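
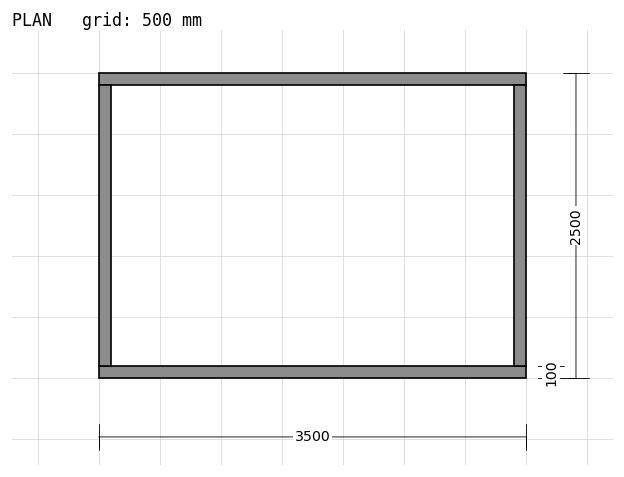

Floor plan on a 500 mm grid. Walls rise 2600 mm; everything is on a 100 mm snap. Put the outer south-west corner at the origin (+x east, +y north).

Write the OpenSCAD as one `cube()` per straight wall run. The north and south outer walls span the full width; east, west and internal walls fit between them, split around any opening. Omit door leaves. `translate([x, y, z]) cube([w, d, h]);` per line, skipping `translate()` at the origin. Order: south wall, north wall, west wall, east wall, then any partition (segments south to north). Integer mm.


cube([3500, 100, 2600]);
translate([0, 2400, 0]) cube([3500, 100, 2600]);
translate([0, 100, 0]) cube([100, 2300, 2600]);
translate([3400, 100, 0]) cube([100, 2300, 2600]);


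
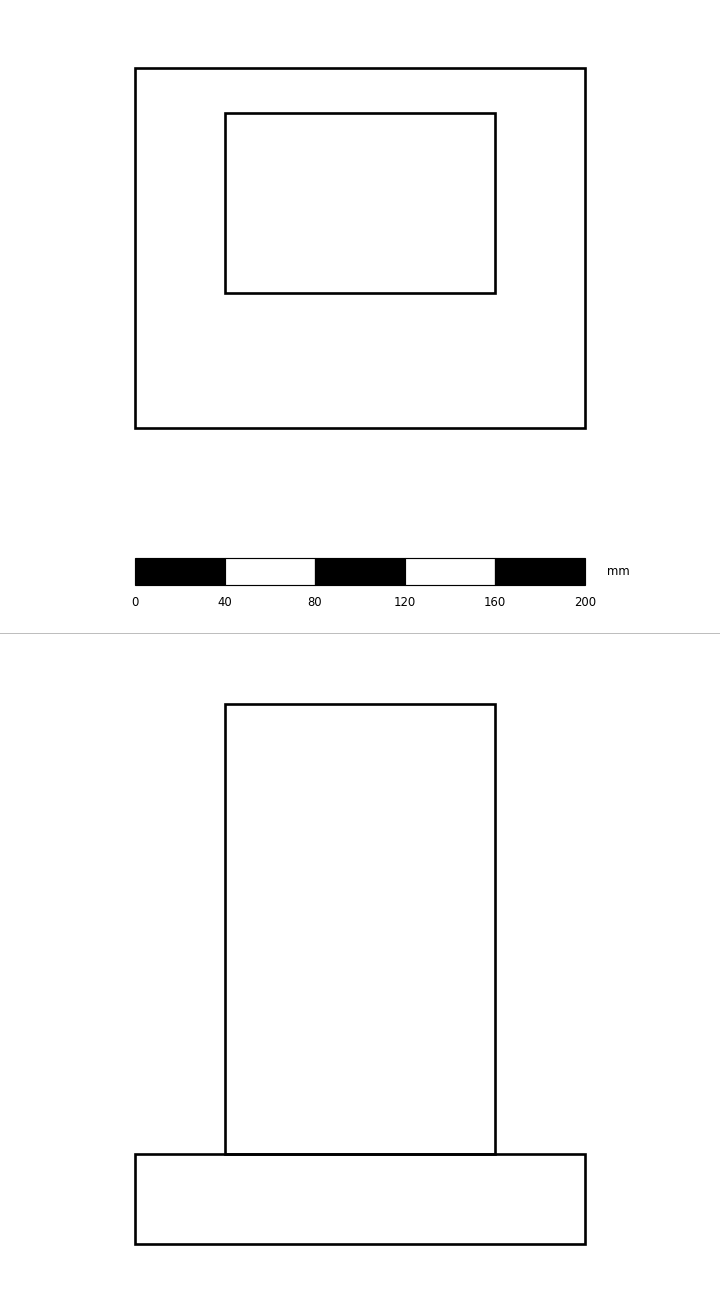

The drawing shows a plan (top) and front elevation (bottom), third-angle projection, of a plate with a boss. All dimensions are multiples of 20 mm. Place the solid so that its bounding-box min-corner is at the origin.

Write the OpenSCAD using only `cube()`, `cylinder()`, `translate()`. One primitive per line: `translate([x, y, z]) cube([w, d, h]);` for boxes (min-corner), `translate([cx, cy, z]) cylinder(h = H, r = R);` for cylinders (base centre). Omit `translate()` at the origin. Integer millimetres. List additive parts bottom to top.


cube([200, 160, 40]);
translate([40, 60, 40]) cube([120, 80, 200]);


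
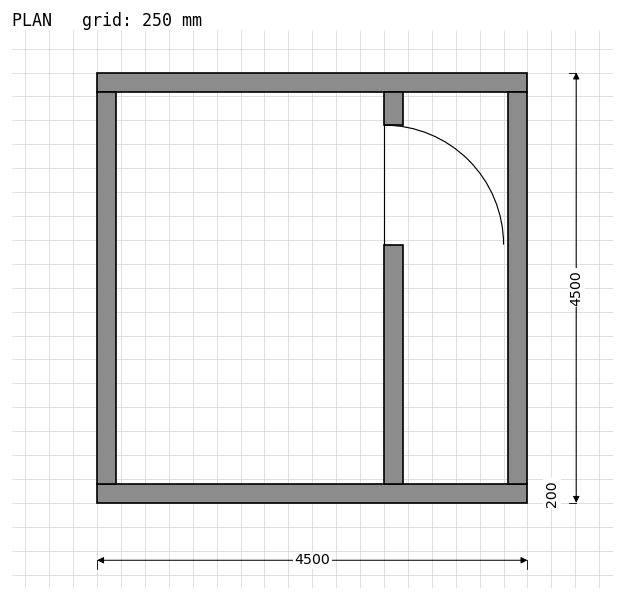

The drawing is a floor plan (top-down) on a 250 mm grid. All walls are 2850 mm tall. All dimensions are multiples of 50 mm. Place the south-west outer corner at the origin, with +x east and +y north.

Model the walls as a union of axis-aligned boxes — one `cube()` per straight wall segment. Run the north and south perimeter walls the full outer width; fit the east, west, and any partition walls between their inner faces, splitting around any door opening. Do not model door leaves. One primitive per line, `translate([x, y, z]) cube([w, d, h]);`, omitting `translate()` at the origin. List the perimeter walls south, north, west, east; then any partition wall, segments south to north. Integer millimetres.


cube([4500, 200, 2850]);
translate([0, 4300, 0]) cube([4500, 200, 2850]);
translate([0, 200, 0]) cube([200, 4100, 2850]);
translate([4300, 200, 0]) cube([200, 4100, 2850]);
translate([3000, 200, 0]) cube([200, 2500, 2850]);
translate([3000, 3950, 0]) cube([200, 350, 2850]);


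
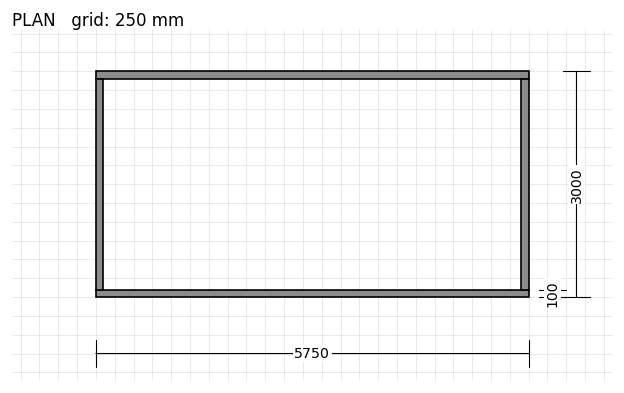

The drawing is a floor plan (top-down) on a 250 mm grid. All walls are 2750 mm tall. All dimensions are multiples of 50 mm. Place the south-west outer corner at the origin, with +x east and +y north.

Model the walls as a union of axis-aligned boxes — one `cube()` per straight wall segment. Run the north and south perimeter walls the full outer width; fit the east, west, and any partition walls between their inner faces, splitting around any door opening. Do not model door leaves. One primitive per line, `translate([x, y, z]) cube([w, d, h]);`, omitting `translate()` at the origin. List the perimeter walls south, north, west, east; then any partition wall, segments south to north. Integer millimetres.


cube([5750, 100, 2750]);
translate([0, 2900, 0]) cube([5750, 100, 2750]);
translate([0, 100, 0]) cube([100, 2800, 2750]);
translate([5650, 100, 0]) cube([100, 2800, 2750]);


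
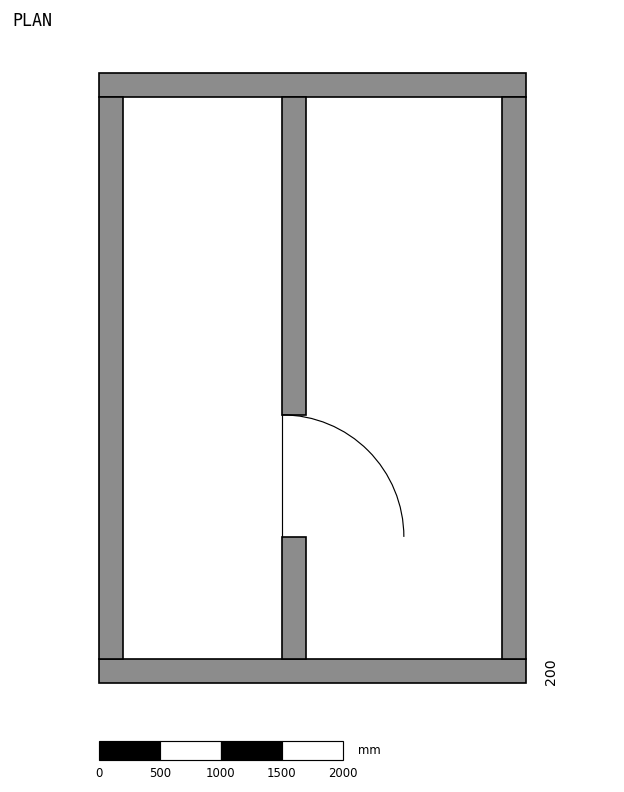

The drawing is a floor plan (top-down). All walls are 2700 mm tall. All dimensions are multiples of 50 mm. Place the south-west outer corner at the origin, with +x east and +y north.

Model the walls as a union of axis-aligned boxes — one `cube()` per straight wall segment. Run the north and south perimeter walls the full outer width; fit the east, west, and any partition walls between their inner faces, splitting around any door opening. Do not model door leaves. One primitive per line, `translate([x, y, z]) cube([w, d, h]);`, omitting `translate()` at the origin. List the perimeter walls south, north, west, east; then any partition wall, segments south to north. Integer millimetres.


cube([3500, 200, 2700]);
translate([0, 4800, 0]) cube([3500, 200, 2700]);
translate([0, 200, 0]) cube([200, 4600, 2700]);
translate([3300, 200, 0]) cube([200, 4600, 2700]);
translate([1500, 200, 0]) cube([200, 1000, 2700]);
translate([1500, 2200, 0]) cube([200, 2600, 2700]);


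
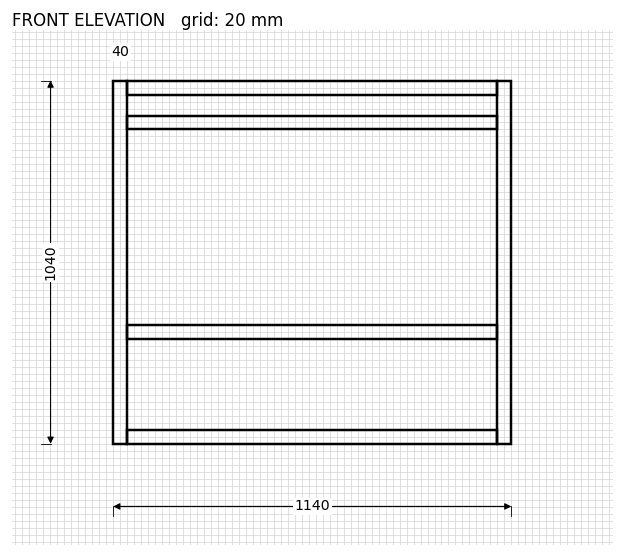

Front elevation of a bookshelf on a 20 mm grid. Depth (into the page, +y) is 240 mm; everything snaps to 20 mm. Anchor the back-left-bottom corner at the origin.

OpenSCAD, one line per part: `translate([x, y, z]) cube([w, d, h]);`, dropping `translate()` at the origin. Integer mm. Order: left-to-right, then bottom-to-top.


cube([40, 240, 1040]);
translate([40, 0, 0]) cube([1060, 240, 40]);
translate([40, 0, 300]) cube([1060, 240, 40]);
translate([40, 0, 900]) cube([1060, 240, 40]);
translate([40, 0, 1000]) cube([1060, 240, 40]);
translate([1100, 0, 0]) cube([40, 240, 1040]);


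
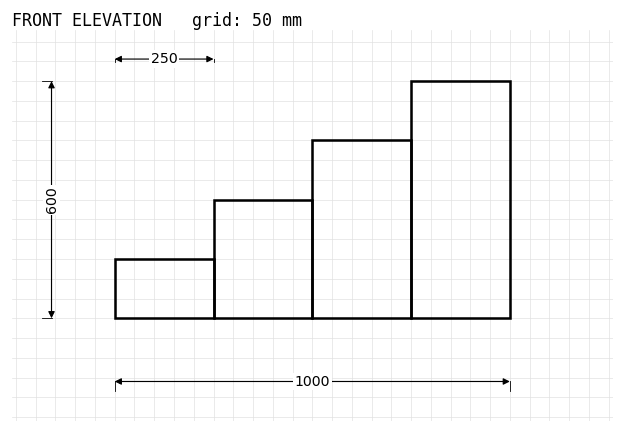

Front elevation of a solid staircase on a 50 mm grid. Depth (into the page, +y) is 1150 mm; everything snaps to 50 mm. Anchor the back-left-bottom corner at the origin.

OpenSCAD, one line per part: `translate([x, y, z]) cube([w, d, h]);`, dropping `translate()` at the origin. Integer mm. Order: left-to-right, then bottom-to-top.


cube([250, 1150, 150]);
translate([250, 0, 0]) cube([250, 1150, 300]);
translate([500, 0, 0]) cube([250, 1150, 450]);
translate([750, 0, 0]) cube([250, 1150, 600]);


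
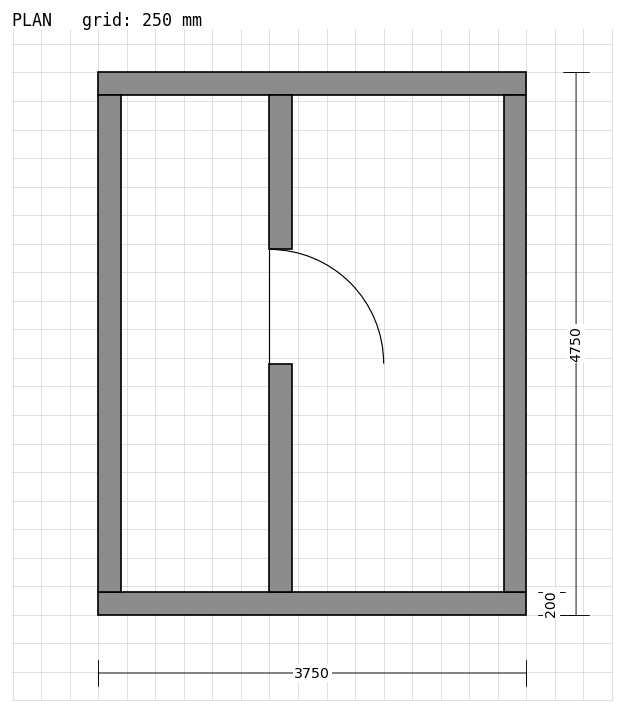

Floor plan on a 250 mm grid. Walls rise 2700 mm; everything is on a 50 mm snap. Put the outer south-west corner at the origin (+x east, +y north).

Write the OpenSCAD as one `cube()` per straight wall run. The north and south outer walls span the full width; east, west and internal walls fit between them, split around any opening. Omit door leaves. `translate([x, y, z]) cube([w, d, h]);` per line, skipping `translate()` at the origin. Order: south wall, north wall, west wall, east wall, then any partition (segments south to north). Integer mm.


cube([3750, 200, 2700]);
translate([0, 4550, 0]) cube([3750, 200, 2700]);
translate([0, 200, 0]) cube([200, 4350, 2700]);
translate([3550, 200, 0]) cube([200, 4350, 2700]);
translate([1500, 200, 0]) cube([200, 2000, 2700]);
translate([1500, 3200, 0]) cube([200, 1350, 2700]);


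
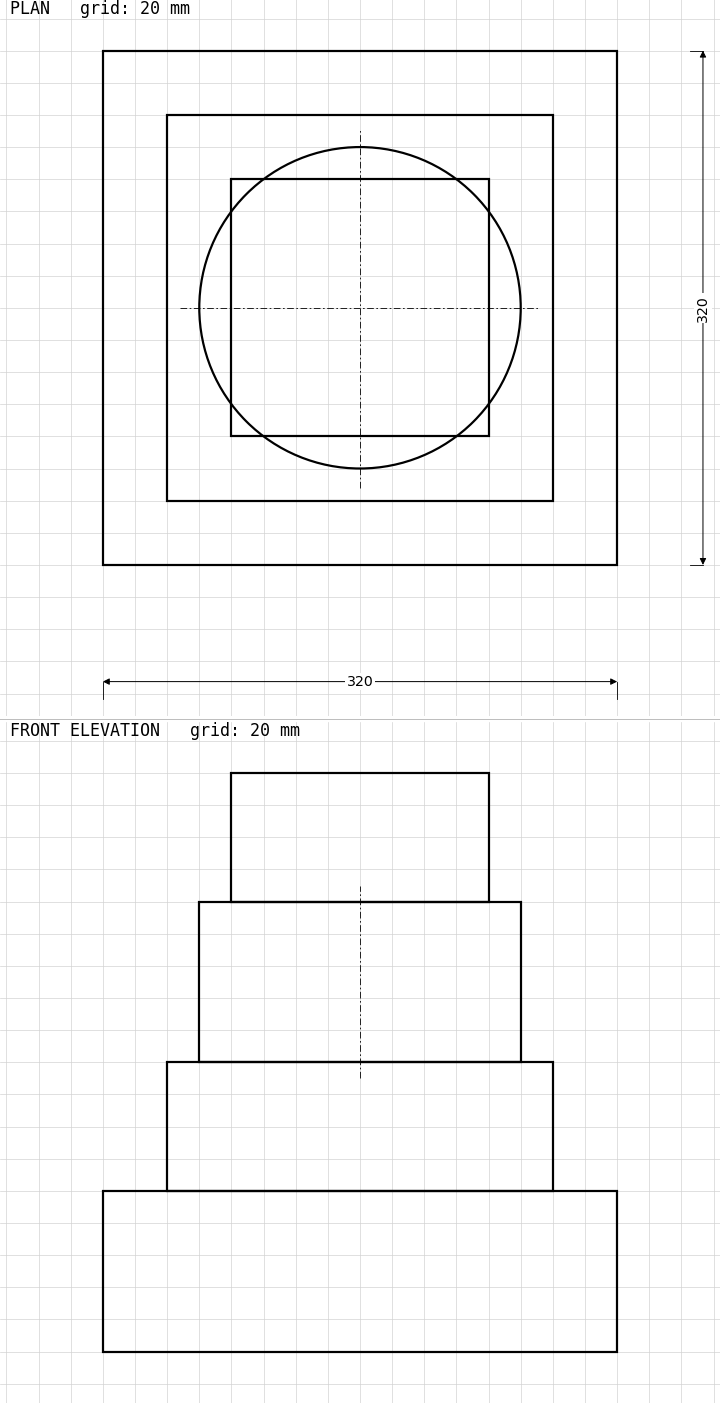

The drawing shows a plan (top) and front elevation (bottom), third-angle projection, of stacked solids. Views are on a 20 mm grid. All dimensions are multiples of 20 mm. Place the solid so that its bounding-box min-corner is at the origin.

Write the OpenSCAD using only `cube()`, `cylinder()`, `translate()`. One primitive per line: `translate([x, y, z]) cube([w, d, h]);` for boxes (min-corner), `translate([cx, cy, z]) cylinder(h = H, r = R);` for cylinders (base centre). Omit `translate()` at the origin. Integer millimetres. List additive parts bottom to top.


cube([320, 320, 100]);
translate([40, 40, 100]) cube([240, 240, 80]);
translate([160, 160, 180]) cylinder(h = 100, r = 100);
translate([80, 80, 280]) cube([160, 160, 80]);


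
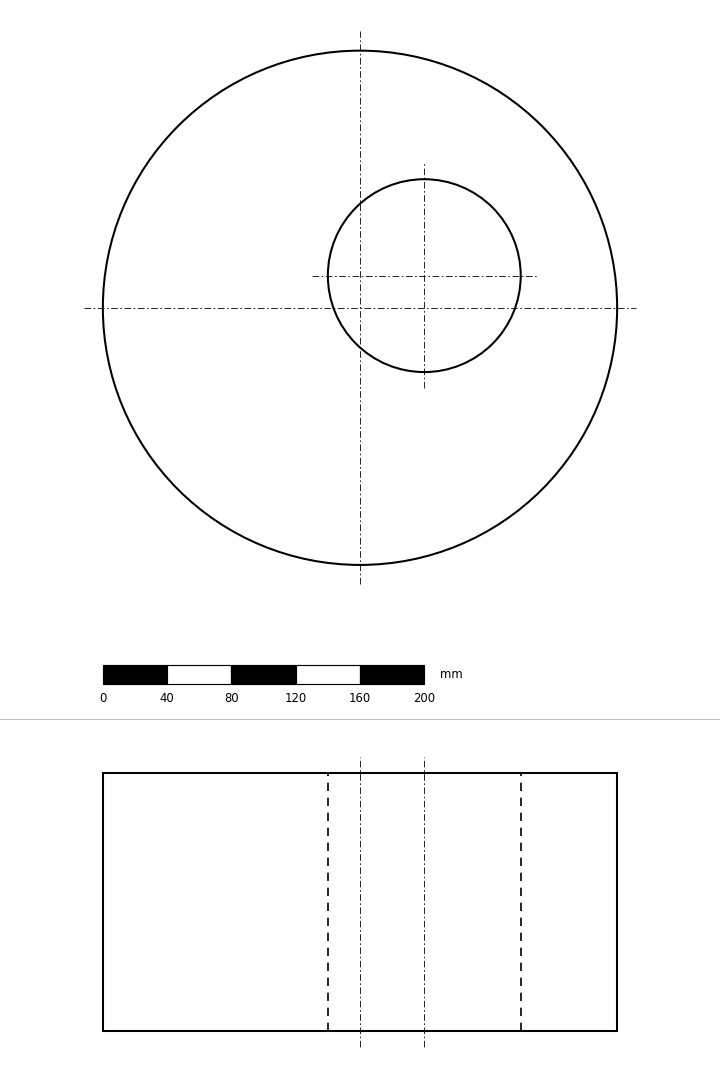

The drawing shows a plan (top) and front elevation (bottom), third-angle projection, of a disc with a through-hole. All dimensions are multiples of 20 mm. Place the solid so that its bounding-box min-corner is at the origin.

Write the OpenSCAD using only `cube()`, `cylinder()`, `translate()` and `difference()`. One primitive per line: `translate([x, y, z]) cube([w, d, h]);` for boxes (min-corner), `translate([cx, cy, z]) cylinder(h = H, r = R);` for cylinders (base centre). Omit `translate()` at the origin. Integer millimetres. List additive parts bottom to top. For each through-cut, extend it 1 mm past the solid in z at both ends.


difference() {
  translate([160, 160, 0]) cylinder(h = 160, r = 160);
  translate([200, 180, -1]) cylinder(h = 162, r = 60);
}


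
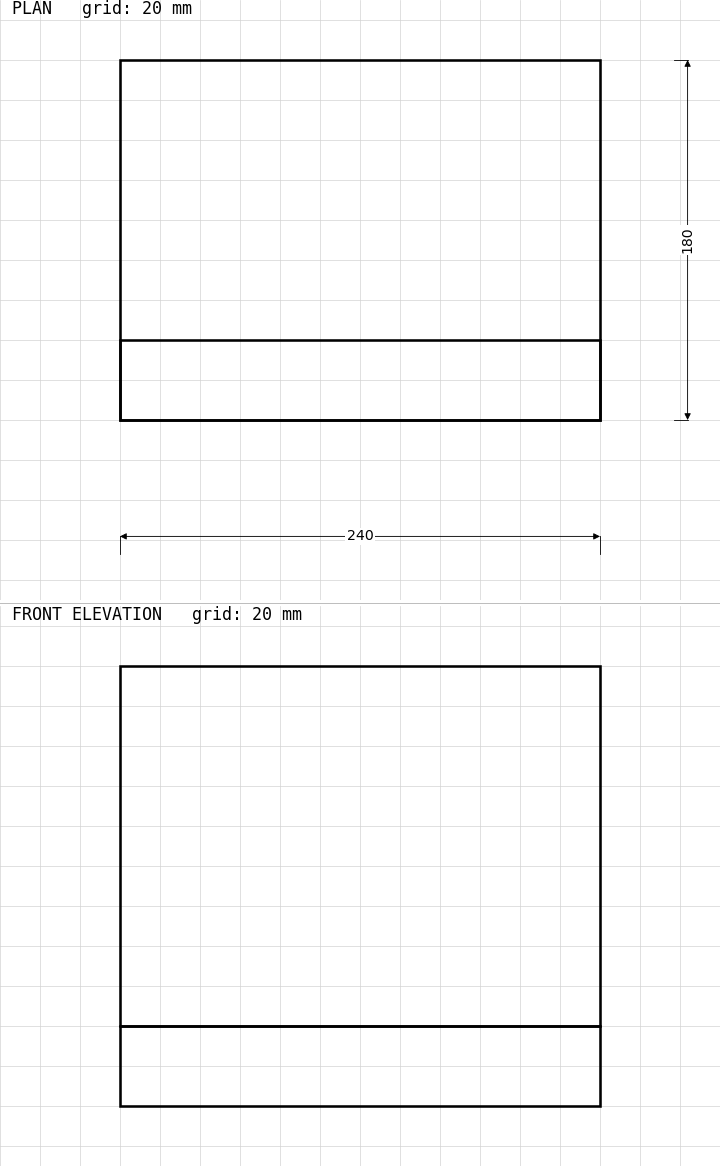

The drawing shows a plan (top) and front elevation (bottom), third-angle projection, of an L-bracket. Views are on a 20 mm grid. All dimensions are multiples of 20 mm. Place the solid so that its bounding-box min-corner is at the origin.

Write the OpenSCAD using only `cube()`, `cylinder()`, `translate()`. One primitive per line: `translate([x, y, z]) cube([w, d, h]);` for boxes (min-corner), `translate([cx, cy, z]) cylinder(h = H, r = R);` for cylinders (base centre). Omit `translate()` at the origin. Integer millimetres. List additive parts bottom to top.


cube([240, 180, 40]);
translate([0, 0, 40]) cube([240, 40, 180]);


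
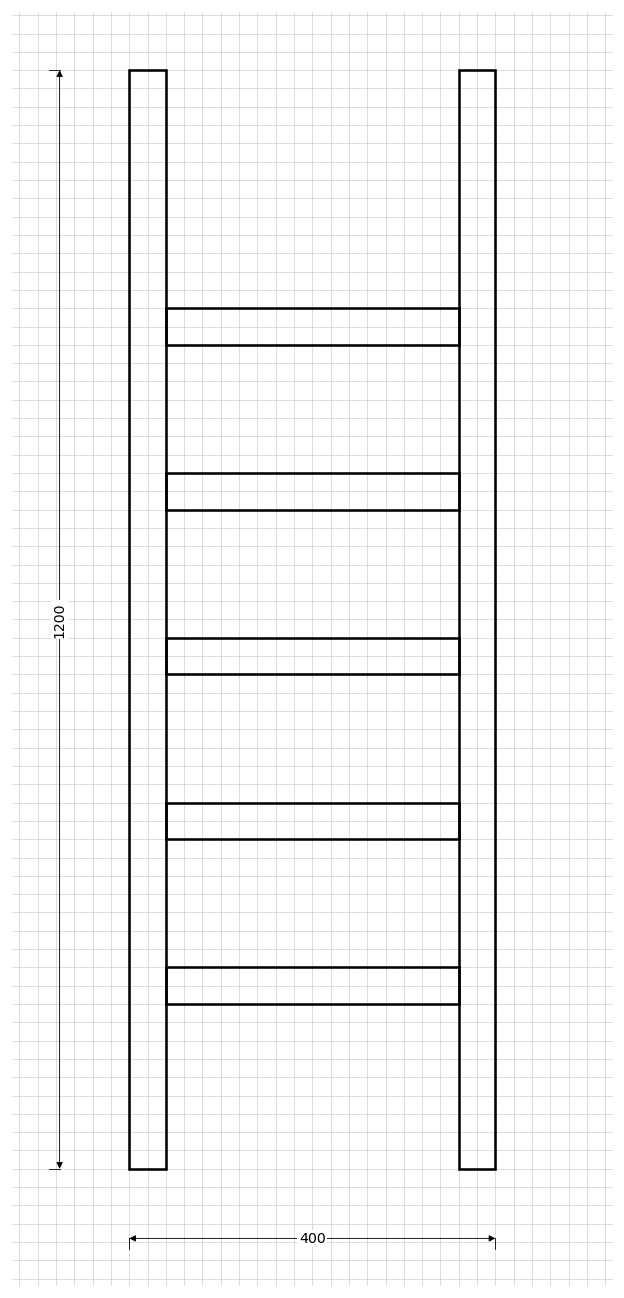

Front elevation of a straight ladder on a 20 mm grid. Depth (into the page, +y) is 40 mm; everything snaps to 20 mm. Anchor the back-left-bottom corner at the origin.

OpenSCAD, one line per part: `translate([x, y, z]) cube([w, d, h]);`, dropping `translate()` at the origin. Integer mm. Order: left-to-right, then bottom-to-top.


cube([40, 40, 1200]);
translate([40, 0, 180]) cube([320, 40, 40]);
translate([40, 0, 360]) cube([320, 40, 40]);
translate([40, 0, 540]) cube([320, 40, 40]);
translate([40, 0, 720]) cube([320, 40, 40]);
translate([40, 0, 900]) cube([320, 40, 40]);
translate([360, 0, 0]) cube([40, 40, 1200]);


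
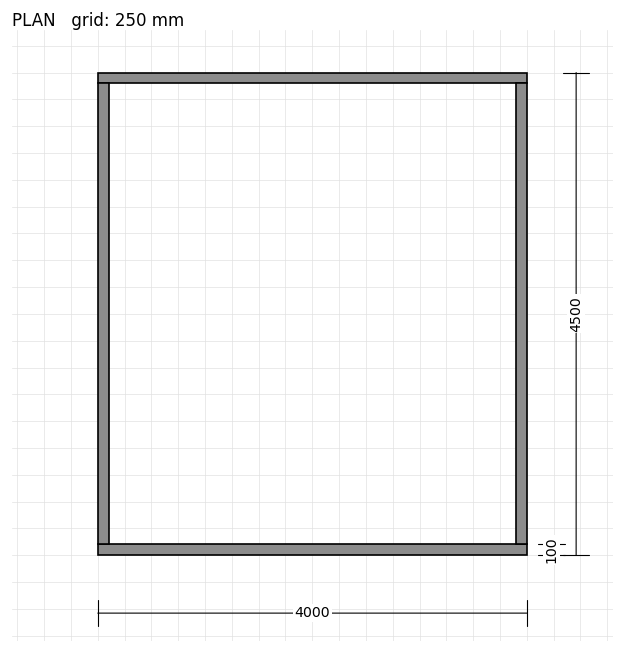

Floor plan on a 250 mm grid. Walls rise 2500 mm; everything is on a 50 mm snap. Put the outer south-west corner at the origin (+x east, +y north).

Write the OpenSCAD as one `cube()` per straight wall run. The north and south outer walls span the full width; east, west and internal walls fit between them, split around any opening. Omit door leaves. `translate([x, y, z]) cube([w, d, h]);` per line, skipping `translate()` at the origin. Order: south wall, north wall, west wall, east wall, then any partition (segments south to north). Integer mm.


cube([4000, 100, 2500]);
translate([0, 4400, 0]) cube([4000, 100, 2500]);
translate([0, 100, 0]) cube([100, 4300, 2500]);
translate([3900, 100, 0]) cube([100, 4300, 2500]);


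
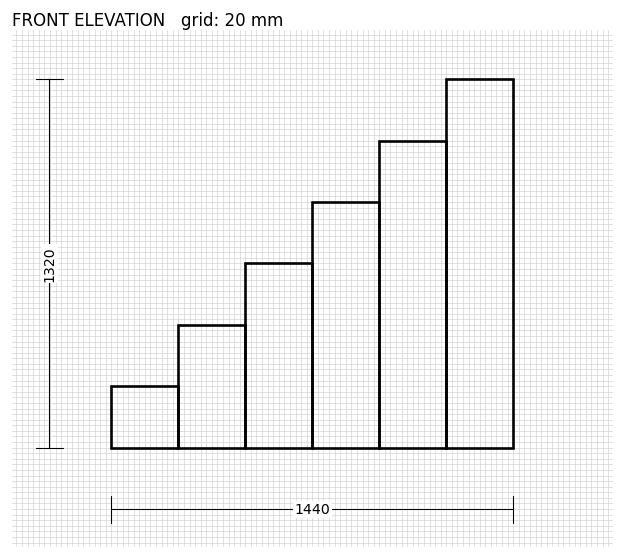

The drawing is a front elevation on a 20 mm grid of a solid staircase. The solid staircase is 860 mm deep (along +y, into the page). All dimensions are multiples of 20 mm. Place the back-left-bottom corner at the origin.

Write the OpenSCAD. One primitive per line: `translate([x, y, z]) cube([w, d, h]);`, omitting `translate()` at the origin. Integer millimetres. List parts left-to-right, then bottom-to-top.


cube([240, 860, 220]);
translate([240, 0, 0]) cube([240, 860, 440]);
translate([480, 0, 0]) cube([240, 860, 660]);
translate([720, 0, 0]) cube([240, 860, 880]);
translate([960, 0, 0]) cube([240, 860, 1100]);
translate([1200, 0, 0]) cube([240, 860, 1320]);


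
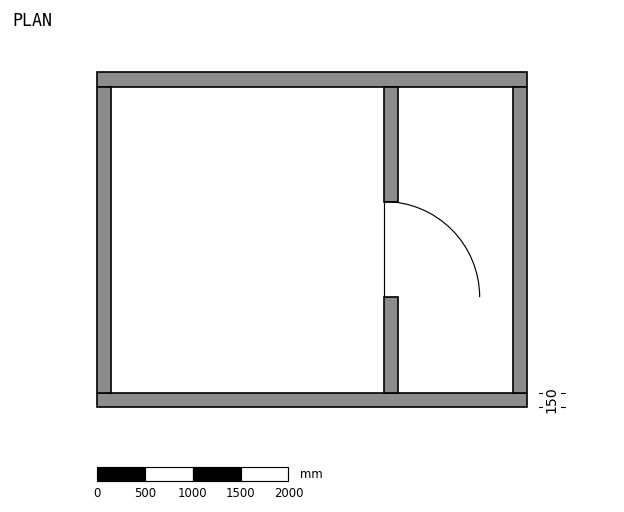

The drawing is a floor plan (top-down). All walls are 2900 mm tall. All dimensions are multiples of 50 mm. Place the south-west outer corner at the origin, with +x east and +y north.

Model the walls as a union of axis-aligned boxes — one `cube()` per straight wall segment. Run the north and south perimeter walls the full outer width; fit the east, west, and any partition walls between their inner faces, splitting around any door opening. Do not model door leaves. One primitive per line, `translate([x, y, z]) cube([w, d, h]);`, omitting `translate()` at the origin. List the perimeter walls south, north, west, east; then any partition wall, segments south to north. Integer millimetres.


cube([4500, 150, 2900]);
translate([0, 3350, 0]) cube([4500, 150, 2900]);
translate([0, 150, 0]) cube([150, 3200, 2900]);
translate([4350, 150, 0]) cube([150, 3200, 2900]);
translate([3000, 150, 0]) cube([150, 1000, 2900]);
translate([3000, 2150, 0]) cube([150, 1200, 2900]);


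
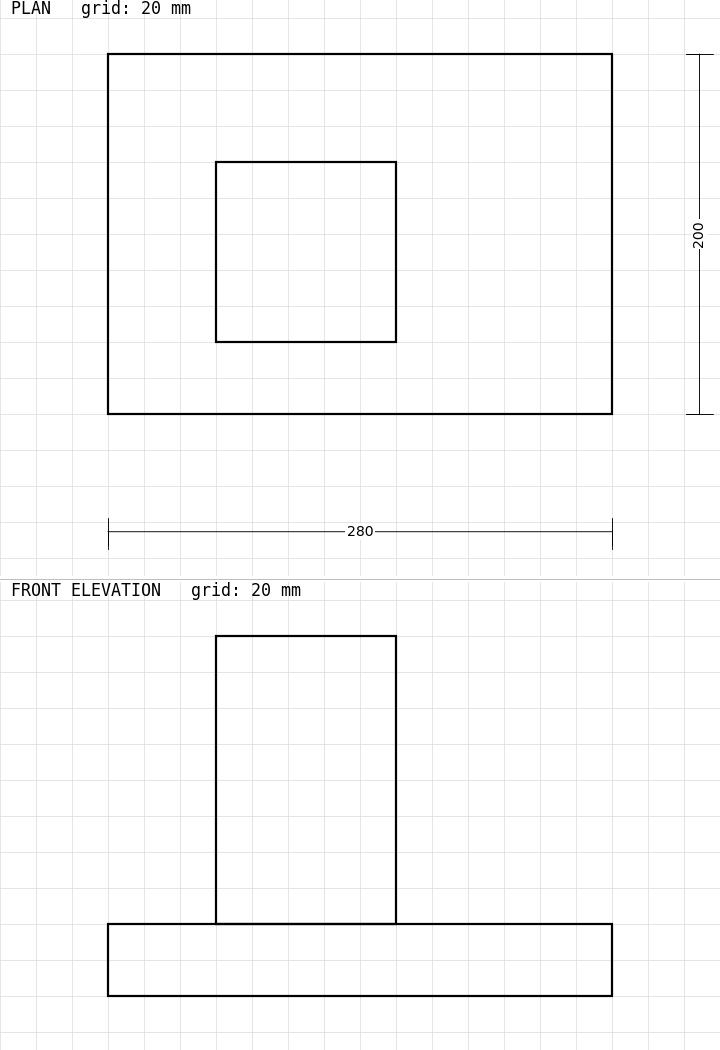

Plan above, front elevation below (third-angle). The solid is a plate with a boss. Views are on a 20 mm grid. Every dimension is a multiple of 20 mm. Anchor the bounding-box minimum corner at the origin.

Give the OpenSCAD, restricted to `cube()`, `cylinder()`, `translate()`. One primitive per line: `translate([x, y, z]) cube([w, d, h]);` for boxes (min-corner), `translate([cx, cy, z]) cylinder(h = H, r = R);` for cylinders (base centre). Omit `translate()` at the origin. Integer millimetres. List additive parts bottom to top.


cube([280, 200, 40]);
translate([60, 40, 40]) cube([100, 100, 160]);


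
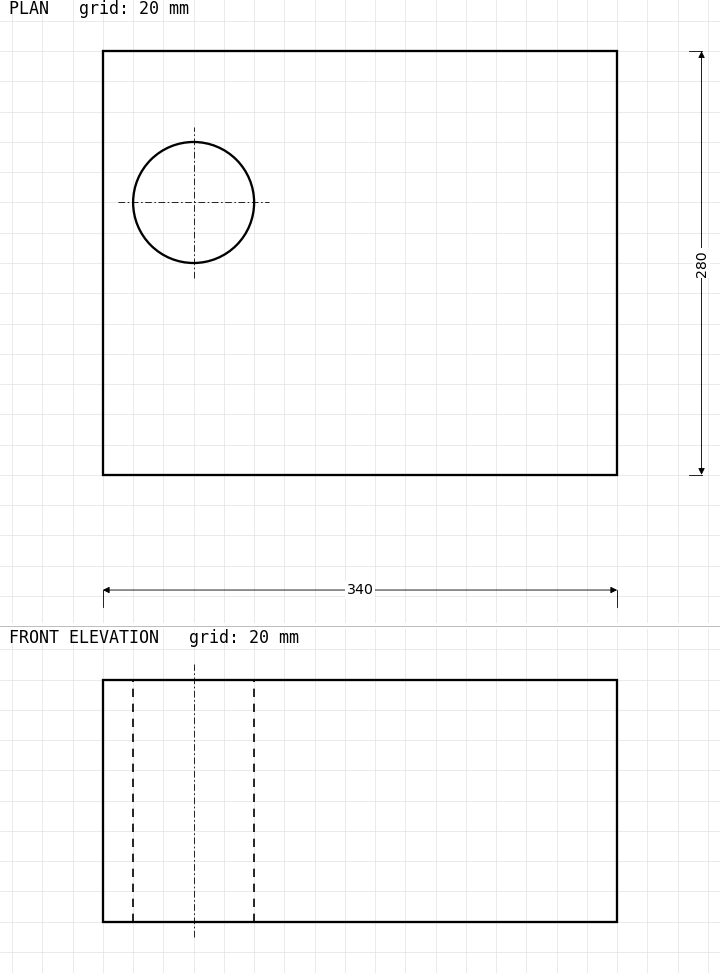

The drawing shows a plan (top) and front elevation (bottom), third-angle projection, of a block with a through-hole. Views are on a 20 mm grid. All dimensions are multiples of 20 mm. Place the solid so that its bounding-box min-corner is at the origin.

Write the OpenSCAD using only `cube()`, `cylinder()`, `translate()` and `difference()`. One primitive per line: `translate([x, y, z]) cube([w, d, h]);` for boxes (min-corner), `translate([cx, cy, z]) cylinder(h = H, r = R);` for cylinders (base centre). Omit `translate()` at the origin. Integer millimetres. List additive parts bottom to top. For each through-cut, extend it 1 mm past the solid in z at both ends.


difference() {
  cube([340, 280, 160]);
  translate([60, 180, -1]) cylinder(h = 162, r = 40);
}


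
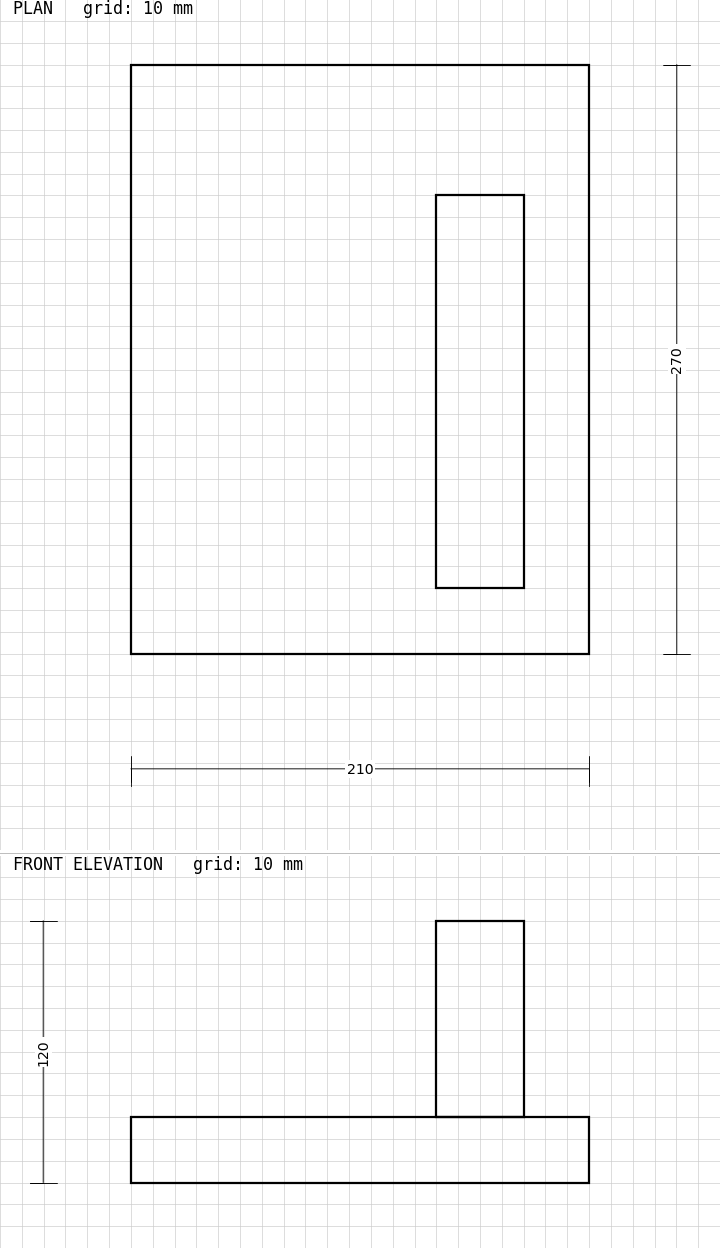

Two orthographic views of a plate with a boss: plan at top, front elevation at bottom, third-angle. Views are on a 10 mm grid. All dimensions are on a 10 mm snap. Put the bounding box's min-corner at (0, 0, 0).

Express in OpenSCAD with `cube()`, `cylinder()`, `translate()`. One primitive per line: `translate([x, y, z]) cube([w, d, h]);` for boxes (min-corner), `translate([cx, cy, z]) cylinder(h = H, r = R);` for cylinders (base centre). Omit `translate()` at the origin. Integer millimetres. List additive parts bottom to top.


cube([210, 270, 30]);
translate([140, 30, 30]) cube([40, 180, 90]);


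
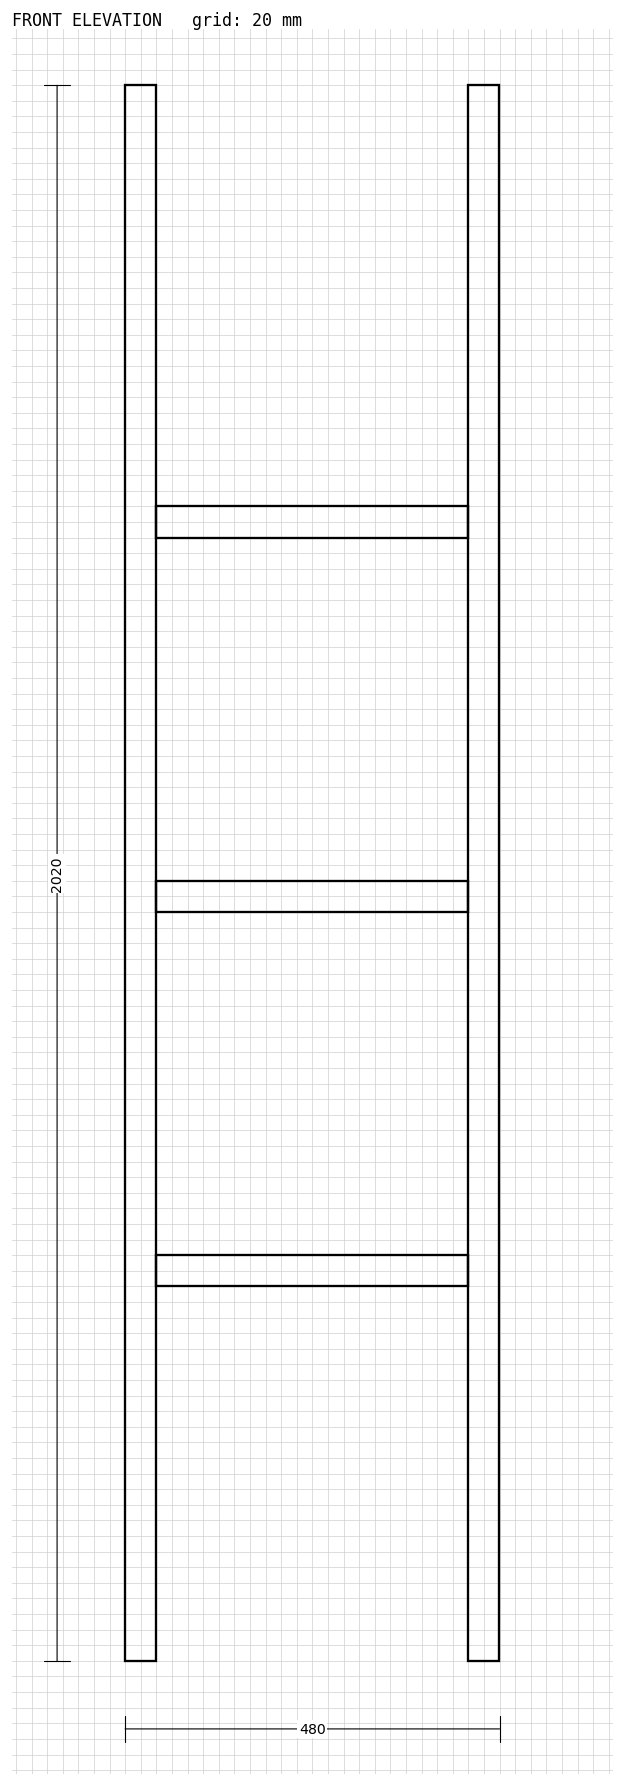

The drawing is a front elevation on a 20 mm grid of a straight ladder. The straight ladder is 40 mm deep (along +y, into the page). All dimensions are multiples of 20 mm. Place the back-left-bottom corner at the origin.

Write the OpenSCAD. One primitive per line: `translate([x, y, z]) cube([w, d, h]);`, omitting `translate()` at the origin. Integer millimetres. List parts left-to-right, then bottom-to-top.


cube([40, 40, 2020]);
translate([40, 0, 480]) cube([400, 40, 40]);
translate([40, 0, 960]) cube([400, 40, 40]);
translate([40, 0, 1440]) cube([400, 40, 40]);
translate([440, 0, 0]) cube([40, 40, 2020]);


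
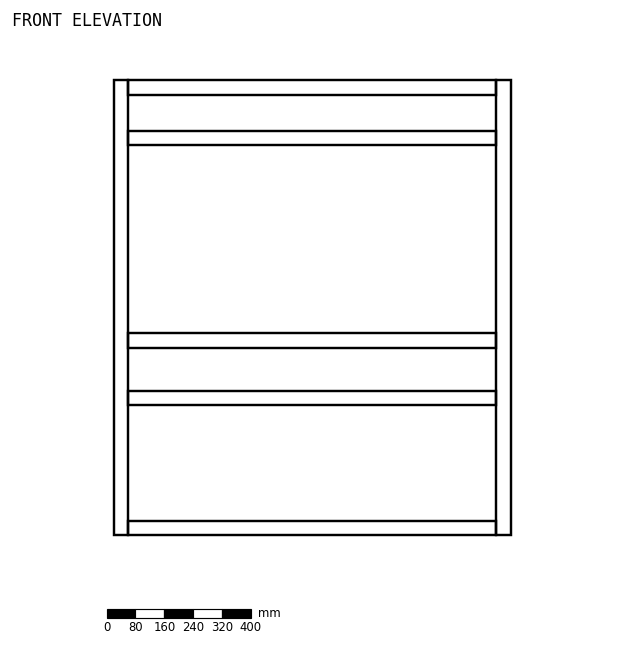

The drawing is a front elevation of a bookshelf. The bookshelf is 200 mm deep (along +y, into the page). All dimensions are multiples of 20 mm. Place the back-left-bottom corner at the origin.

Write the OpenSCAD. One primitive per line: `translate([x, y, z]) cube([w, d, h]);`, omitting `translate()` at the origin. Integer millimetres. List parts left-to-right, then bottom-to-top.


cube([40, 200, 1260]);
translate([40, 0, 0]) cube([1020, 200, 40]);
translate([40, 0, 360]) cube([1020, 200, 40]);
translate([40, 0, 520]) cube([1020, 200, 40]);
translate([40, 0, 1080]) cube([1020, 200, 40]);
translate([40, 0, 1220]) cube([1020, 200, 40]);
translate([1060, 0, 0]) cube([40, 200, 1260]);


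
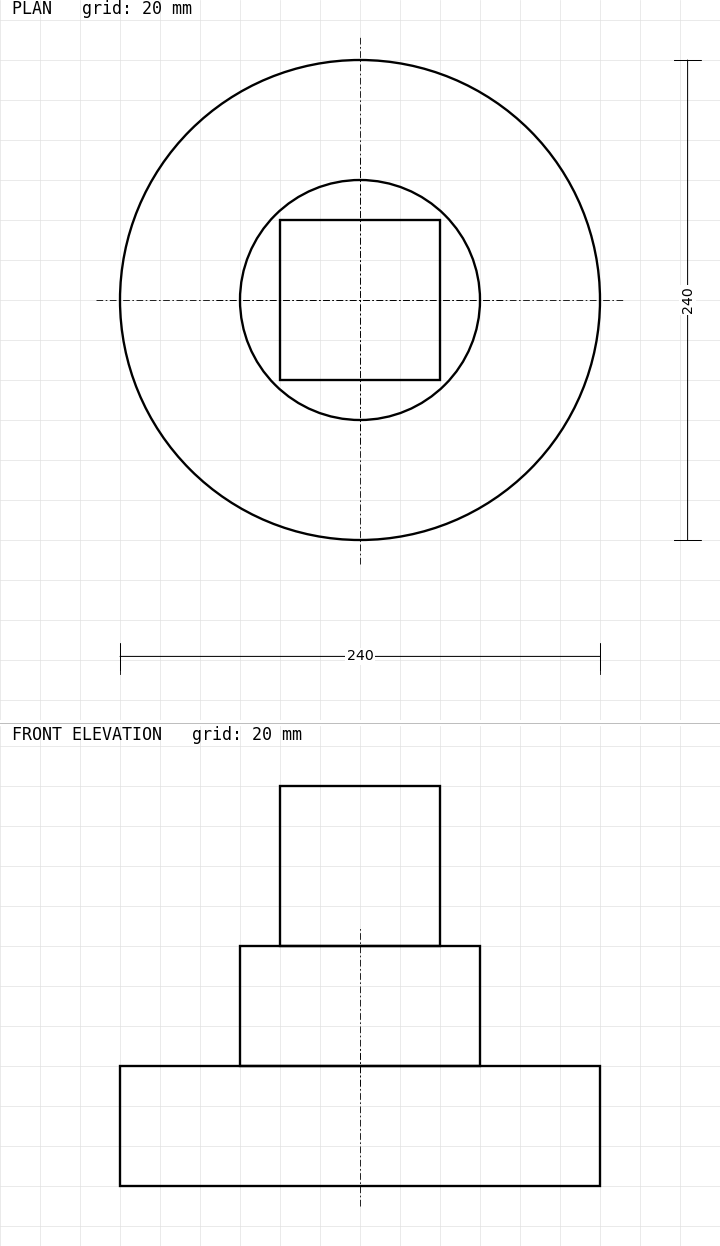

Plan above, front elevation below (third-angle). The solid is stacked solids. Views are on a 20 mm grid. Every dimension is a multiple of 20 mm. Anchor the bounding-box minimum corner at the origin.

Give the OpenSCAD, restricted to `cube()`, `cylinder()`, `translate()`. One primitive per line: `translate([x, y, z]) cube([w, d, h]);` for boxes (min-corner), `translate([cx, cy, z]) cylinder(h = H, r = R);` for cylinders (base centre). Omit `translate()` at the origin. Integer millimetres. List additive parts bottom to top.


translate([120, 120, 0]) cylinder(h = 60, r = 120);
translate([120, 120, 60]) cylinder(h = 60, r = 60);
translate([80, 80, 120]) cube([80, 80, 80]);


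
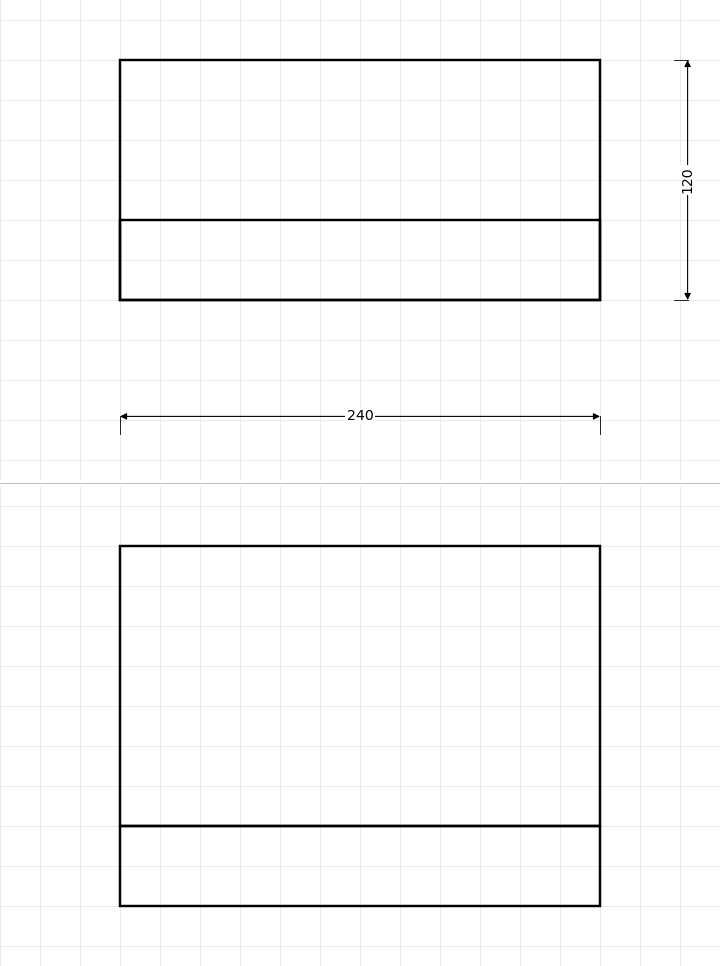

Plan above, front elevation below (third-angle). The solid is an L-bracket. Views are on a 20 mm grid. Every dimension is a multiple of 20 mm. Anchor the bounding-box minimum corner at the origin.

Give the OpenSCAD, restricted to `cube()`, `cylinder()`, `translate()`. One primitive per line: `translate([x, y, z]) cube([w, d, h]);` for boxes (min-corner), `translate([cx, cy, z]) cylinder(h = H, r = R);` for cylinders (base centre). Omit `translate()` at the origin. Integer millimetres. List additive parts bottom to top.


cube([240, 120, 40]);
translate([0, 0, 40]) cube([240, 40, 140]);


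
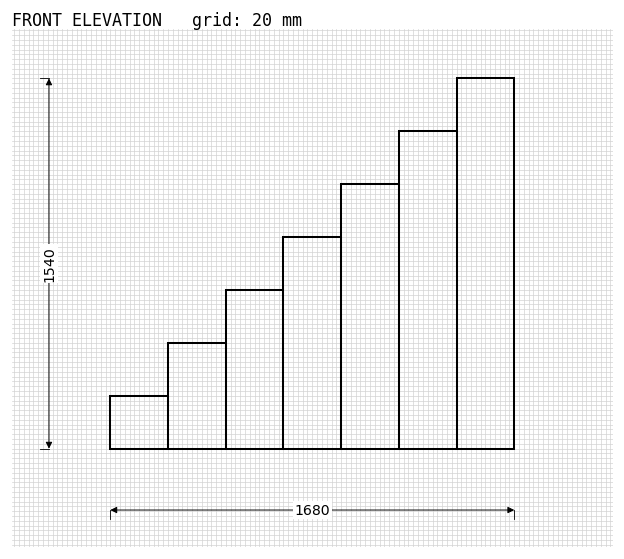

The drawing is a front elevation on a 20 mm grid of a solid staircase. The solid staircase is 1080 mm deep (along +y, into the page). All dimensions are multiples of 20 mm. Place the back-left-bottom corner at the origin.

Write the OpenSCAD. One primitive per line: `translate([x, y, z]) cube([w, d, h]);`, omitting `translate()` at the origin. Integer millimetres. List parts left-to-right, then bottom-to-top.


cube([240, 1080, 220]);
translate([240, 0, 0]) cube([240, 1080, 440]);
translate([480, 0, 0]) cube([240, 1080, 660]);
translate([720, 0, 0]) cube([240, 1080, 880]);
translate([960, 0, 0]) cube([240, 1080, 1100]);
translate([1200, 0, 0]) cube([240, 1080, 1320]);
translate([1440, 0, 0]) cube([240, 1080, 1540]);


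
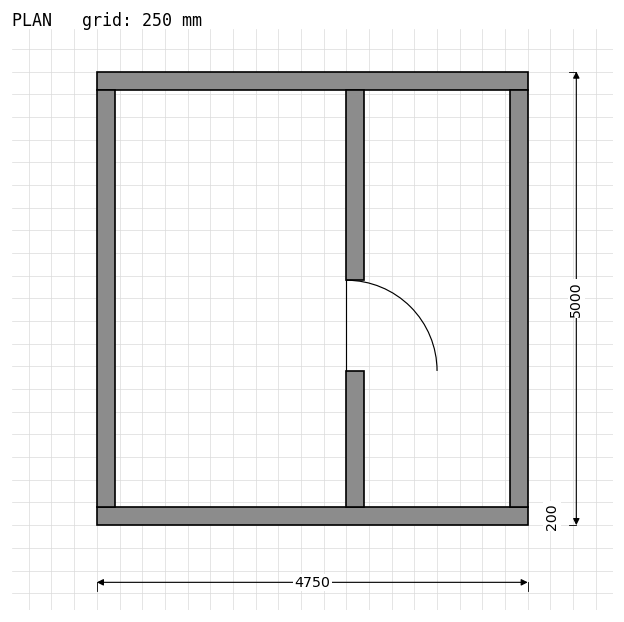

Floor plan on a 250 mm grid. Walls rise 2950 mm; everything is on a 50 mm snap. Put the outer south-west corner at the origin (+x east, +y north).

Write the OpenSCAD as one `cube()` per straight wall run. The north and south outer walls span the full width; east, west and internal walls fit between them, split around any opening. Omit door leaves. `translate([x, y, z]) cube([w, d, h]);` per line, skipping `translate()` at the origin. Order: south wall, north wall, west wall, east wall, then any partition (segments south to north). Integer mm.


cube([4750, 200, 2950]);
translate([0, 4800, 0]) cube([4750, 200, 2950]);
translate([0, 200, 0]) cube([200, 4600, 2950]);
translate([4550, 200, 0]) cube([200, 4600, 2950]);
translate([2750, 200, 0]) cube([200, 1500, 2950]);
translate([2750, 2700, 0]) cube([200, 2100, 2950]);


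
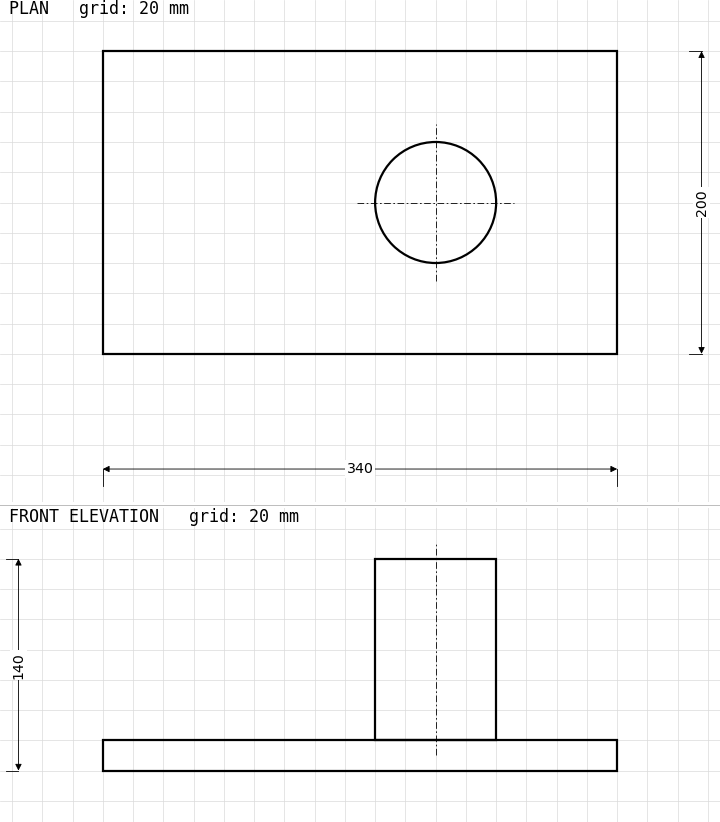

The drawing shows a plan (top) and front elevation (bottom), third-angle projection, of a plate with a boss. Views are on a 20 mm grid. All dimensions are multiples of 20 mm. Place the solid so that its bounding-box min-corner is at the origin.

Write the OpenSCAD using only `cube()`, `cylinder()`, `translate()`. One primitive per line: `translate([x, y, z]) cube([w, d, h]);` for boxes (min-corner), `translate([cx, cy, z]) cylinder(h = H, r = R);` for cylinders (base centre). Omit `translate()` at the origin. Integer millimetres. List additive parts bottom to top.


cube([340, 200, 20]);
translate([220, 100, 20]) cylinder(h = 120, r = 40);


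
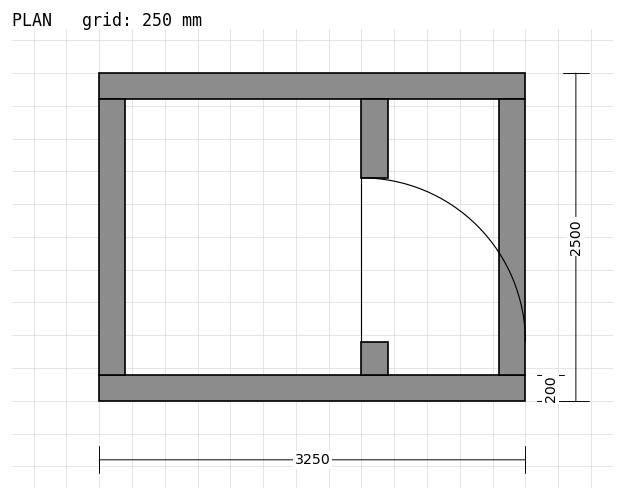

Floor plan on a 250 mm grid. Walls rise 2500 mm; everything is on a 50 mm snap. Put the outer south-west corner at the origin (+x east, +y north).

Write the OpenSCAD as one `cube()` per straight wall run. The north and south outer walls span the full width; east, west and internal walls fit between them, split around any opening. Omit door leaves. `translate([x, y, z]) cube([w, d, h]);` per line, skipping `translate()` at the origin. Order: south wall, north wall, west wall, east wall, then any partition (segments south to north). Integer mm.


cube([3250, 200, 2500]);
translate([0, 2300, 0]) cube([3250, 200, 2500]);
translate([0, 200, 0]) cube([200, 2100, 2500]);
translate([3050, 200, 0]) cube([200, 2100, 2500]);
translate([2000, 200, 0]) cube([200, 250, 2500]);
translate([2000, 1700, 0]) cube([200, 600, 2500]);


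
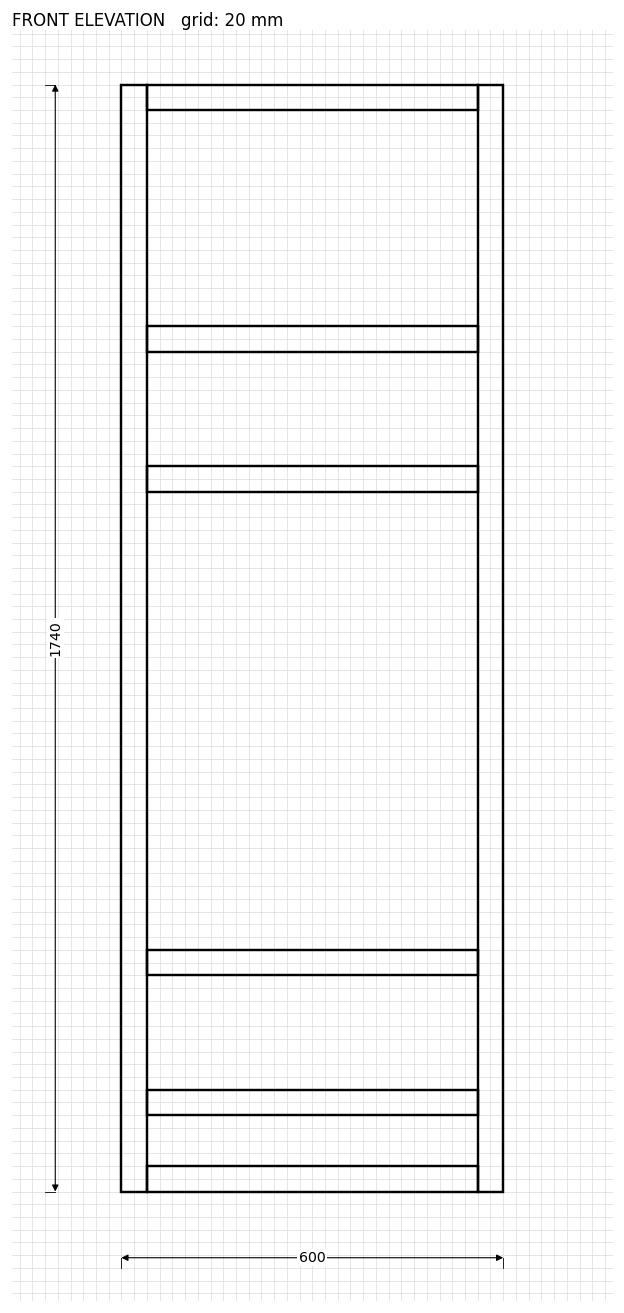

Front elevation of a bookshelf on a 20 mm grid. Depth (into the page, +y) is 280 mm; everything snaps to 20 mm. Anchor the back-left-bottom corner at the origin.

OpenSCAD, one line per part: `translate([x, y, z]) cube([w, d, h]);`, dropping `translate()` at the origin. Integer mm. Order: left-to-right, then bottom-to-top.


cube([40, 280, 1740]);
translate([40, 0, 0]) cube([520, 280, 40]);
translate([40, 0, 120]) cube([520, 280, 40]);
translate([40, 0, 340]) cube([520, 280, 40]);
translate([40, 0, 1100]) cube([520, 280, 40]);
translate([40, 0, 1320]) cube([520, 280, 40]);
translate([40, 0, 1700]) cube([520, 280, 40]);
translate([560, 0, 0]) cube([40, 280, 1740]);


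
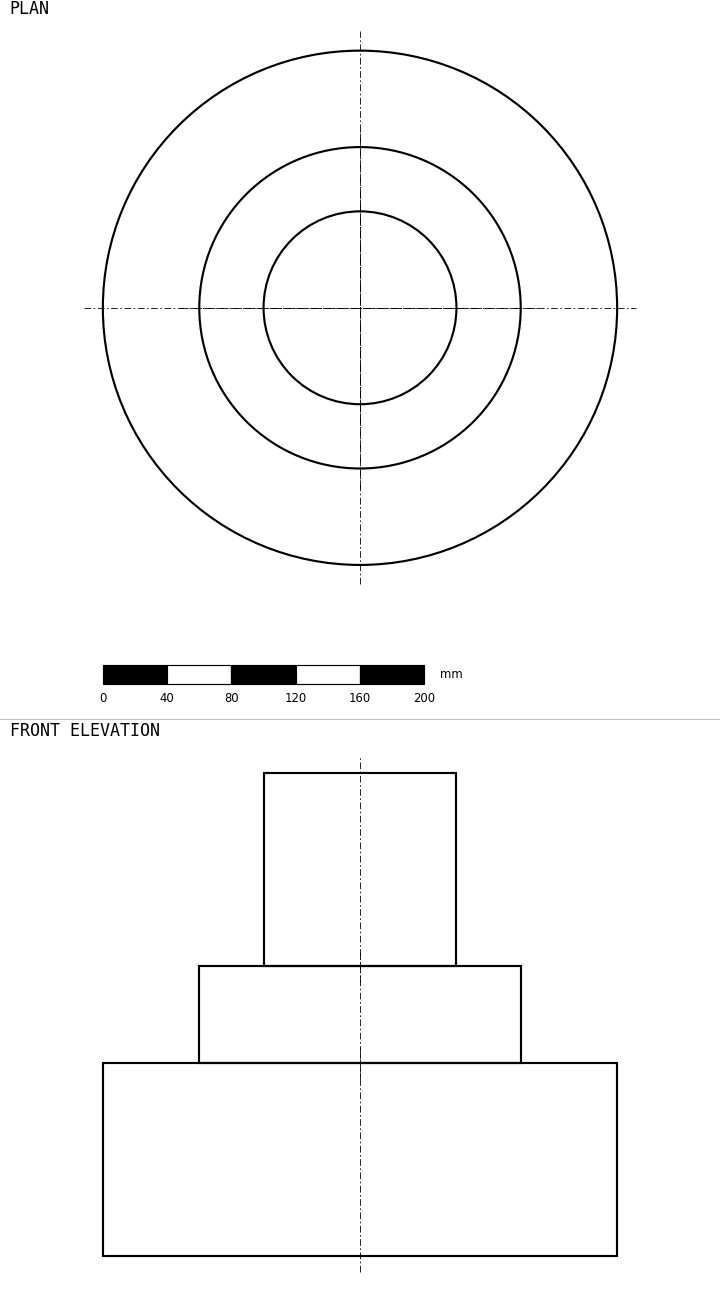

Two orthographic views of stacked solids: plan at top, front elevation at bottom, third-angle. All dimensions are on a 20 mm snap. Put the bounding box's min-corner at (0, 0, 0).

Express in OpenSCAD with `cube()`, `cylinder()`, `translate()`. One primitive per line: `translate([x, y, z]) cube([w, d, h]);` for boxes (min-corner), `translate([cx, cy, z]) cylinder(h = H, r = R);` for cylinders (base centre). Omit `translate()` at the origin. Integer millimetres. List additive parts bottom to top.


translate([160, 160, 0]) cylinder(h = 120, r = 160);
translate([160, 160, 120]) cylinder(h = 60, r = 100);
translate([160, 160, 180]) cylinder(h = 120, r = 60);


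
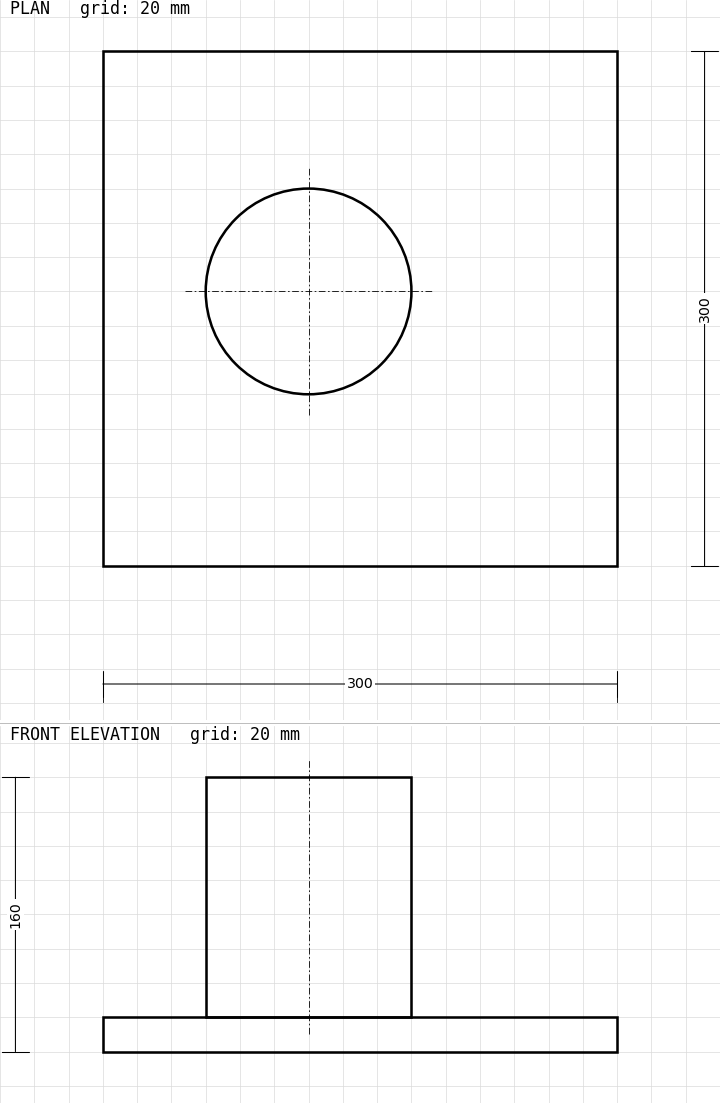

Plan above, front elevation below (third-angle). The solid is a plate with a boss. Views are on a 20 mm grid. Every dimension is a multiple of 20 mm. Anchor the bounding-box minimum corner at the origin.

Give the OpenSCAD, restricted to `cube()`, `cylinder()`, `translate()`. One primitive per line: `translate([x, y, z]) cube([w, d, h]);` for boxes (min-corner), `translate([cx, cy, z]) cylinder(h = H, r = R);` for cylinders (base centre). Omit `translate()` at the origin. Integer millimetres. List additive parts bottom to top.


cube([300, 300, 20]);
translate([120, 160, 20]) cylinder(h = 140, r = 60);


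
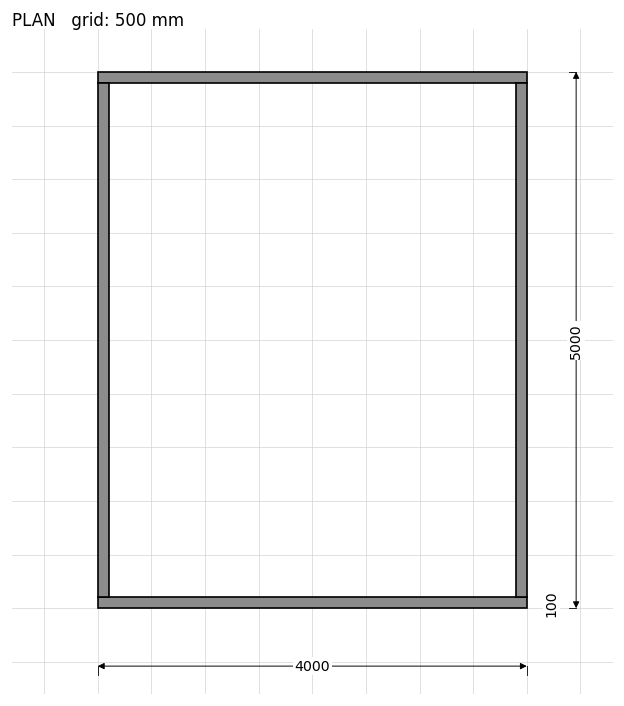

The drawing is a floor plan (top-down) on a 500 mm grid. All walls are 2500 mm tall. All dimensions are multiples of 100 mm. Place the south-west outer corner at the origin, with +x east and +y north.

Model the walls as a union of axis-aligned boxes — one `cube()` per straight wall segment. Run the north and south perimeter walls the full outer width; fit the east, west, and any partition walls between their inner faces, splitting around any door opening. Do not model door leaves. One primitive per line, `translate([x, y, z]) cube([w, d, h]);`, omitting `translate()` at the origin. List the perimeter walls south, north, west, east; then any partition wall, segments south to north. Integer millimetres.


cube([4000, 100, 2500]);
translate([0, 4900, 0]) cube([4000, 100, 2500]);
translate([0, 100, 0]) cube([100, 4800, 2500]);
translate([3900, 100, 0]) cube([100, 4800, 2500]);


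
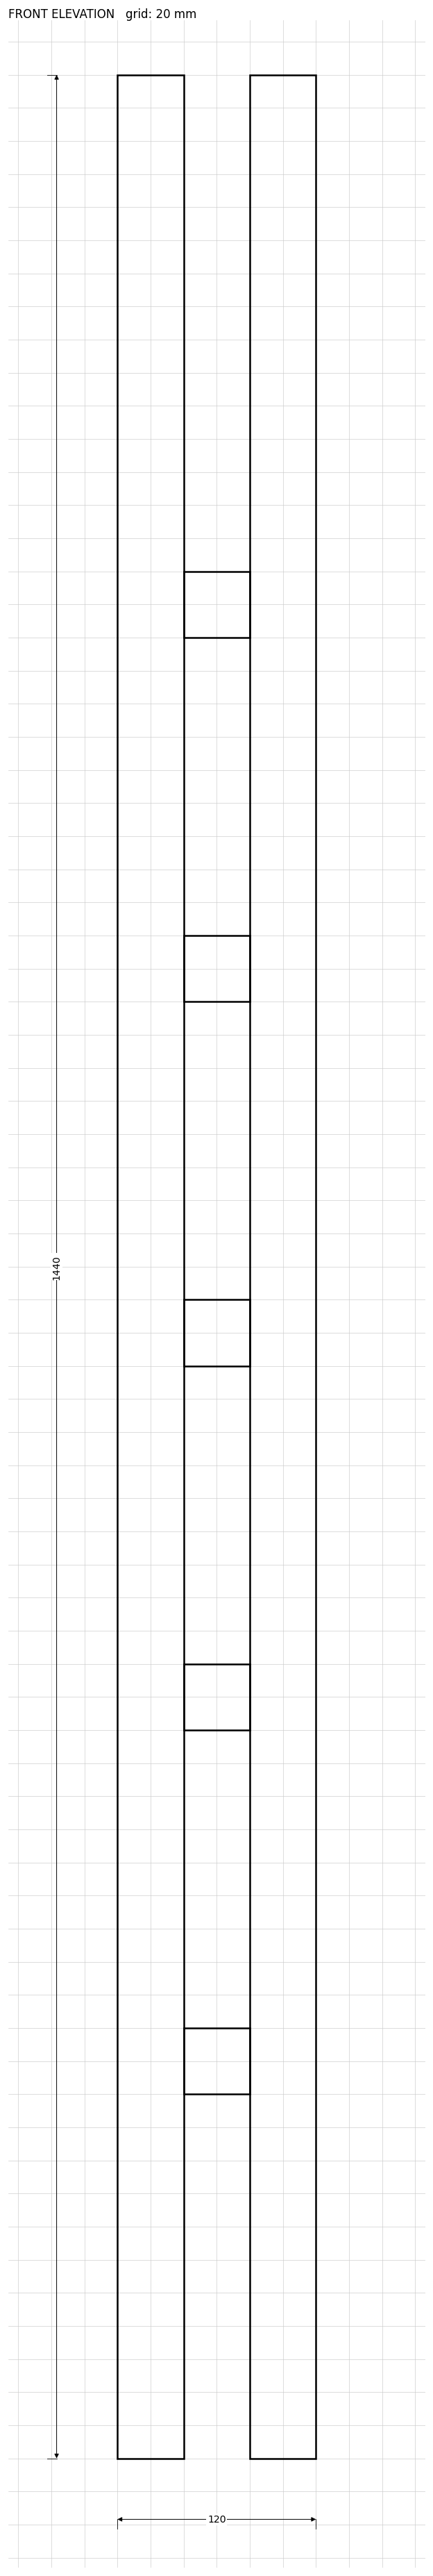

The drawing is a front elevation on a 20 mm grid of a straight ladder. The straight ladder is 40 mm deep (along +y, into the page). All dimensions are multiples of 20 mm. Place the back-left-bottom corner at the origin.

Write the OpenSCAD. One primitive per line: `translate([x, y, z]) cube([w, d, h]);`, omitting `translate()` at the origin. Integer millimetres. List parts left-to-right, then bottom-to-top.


cube([40, 40, 1440]);
translate([40, 0, 220]) cube([40, 40, 40]);
translate([40, 0, 440]) cube([40, 40, 40]);
translate([40, 0, 660]) cube([40, 40, 40]);
translate([40, 0, 880]) cube([40, 40, 40]);
translate([40, 0, 1100]) cube([40, 40, 40]);
translate([80, 0, 0]) cube([40, 40, 1440]);


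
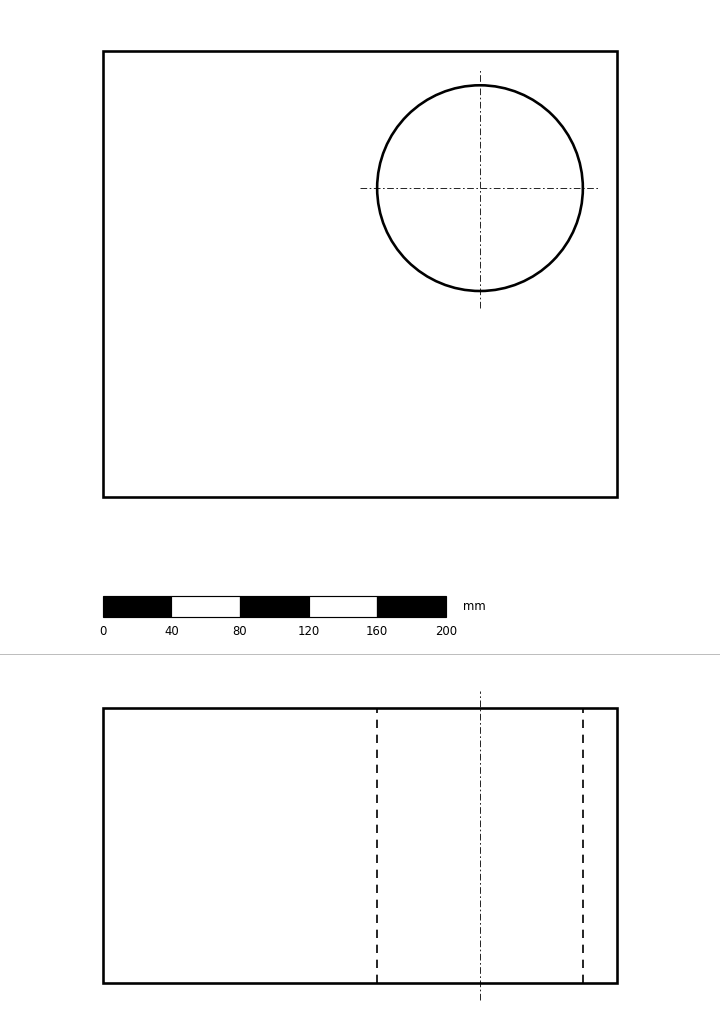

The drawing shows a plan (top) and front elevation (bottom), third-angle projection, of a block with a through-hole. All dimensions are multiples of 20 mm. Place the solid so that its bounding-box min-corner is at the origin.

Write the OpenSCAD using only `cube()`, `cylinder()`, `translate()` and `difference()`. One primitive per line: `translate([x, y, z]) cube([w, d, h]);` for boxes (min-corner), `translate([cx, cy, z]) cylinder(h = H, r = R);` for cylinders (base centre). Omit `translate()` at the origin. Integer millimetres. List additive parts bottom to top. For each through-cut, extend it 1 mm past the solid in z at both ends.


difference() {
  cube([300, 260, 160]);
  translate([220, 180, -1]) cylinder(h = 162, r = 60);
}


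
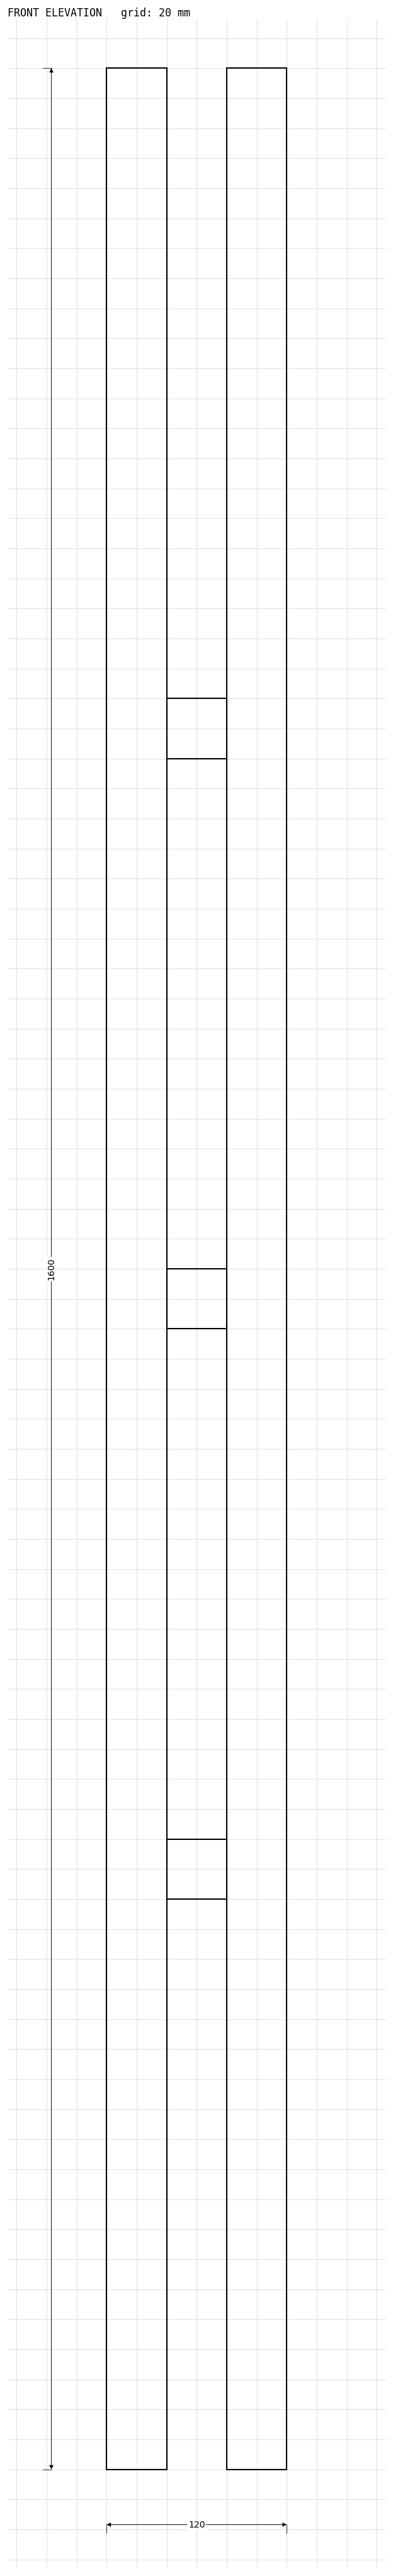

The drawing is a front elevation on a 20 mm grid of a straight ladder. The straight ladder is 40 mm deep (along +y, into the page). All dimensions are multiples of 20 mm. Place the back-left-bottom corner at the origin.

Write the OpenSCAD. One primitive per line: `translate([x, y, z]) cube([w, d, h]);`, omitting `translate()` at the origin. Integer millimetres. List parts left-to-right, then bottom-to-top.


cube([40, 40, 1600]);
translate([40, 0, 380]) cube([40, 40, 40]);
translate([40, 0, 760]) cube([40, 40, 40]);
translate([40, 0, 1140]) cube([40, 40, 40]);
translate([80, 0, 0]) cube([40, 40, 1600]);


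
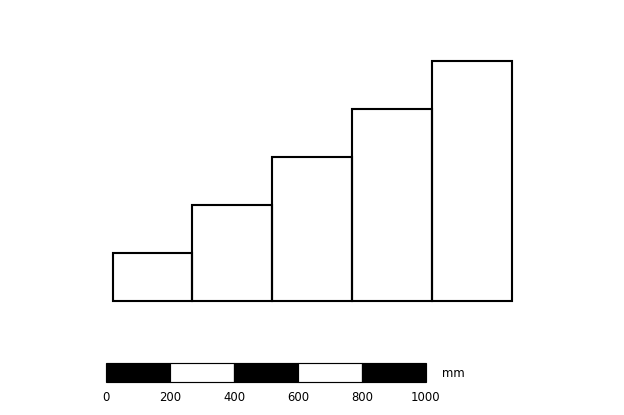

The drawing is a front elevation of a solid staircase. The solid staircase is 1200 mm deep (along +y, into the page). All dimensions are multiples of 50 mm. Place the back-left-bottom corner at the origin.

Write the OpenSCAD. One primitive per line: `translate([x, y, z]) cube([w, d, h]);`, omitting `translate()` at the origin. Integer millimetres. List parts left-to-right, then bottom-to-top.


cube([250, 1200, 150]);
translate([250, 0, 0]) cube([250, 1200, 300]);
translate([500, 0, 0]) cube([250, 1200, 450]);
translate([750, 0, 0]) cube([250, 1200, 600]);
translate([1000, 0, 0]) cube([250, 1200, 750]);


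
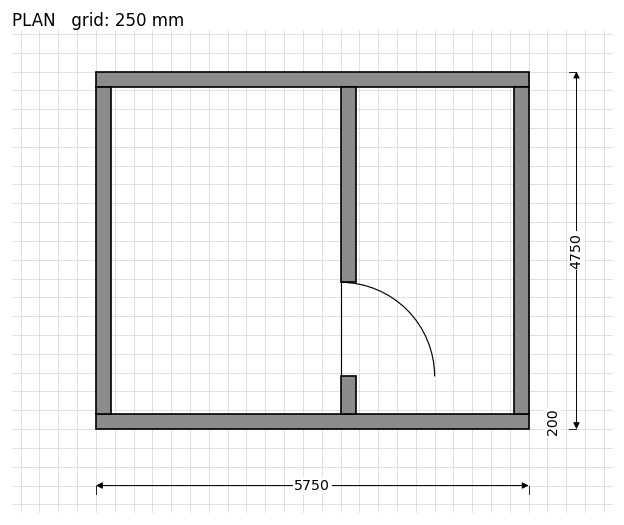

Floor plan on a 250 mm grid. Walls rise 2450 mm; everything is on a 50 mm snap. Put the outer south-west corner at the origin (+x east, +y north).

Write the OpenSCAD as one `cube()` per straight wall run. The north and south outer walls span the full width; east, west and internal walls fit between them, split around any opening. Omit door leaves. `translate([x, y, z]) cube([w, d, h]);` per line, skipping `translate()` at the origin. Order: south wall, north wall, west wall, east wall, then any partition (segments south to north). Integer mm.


cube([5750, 200, 2450]);
translate([0, 4550, 0]) cube([5750, 200, 2450]);
translate([0, 200, 0]) cube([200, 4350, 2450]);
translate([5550, 200, 0]) cube([200, 4350, 2450]);
translate([3250, 200, 0]) cube([200, 500, 2450]);
translate([3250, 1950, 0]) cube([200, 2600, 2450]);


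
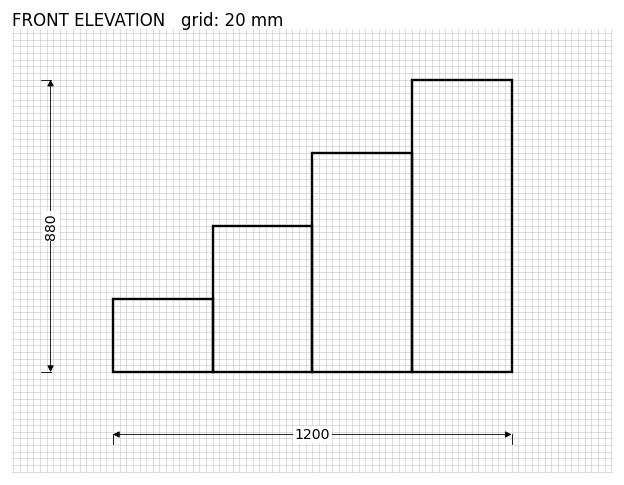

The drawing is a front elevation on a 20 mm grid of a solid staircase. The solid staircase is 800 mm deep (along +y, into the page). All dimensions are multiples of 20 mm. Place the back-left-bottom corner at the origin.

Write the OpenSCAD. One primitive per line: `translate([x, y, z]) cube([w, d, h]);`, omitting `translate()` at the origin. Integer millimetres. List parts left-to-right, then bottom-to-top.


cube([300, 800, 220]);
translate([300, 0, 0]) cube([300, 800, 440]);
translate([600, 0, 0]) cube([300, 800, 660]);
translate([900, 0, 0]) cube([300, 800, 880]);
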